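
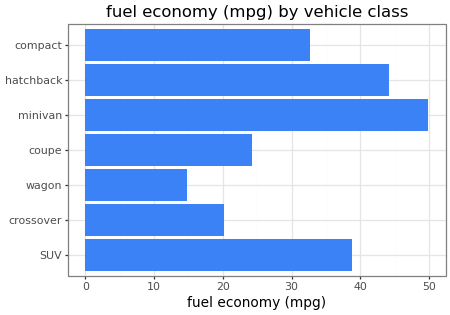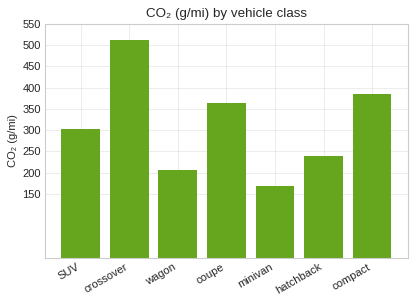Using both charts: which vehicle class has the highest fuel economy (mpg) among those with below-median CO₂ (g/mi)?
Chart 2 median CO₂ (g/mi) ≈ 300; below-median vehicle classes: wagon, minivan, hatchback. Among those, minivan has the highest fuel economy (mpg) (≈ 50).

minivan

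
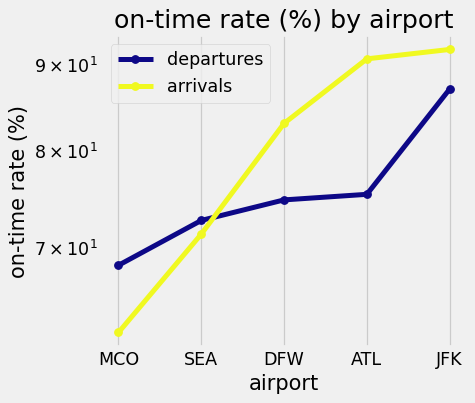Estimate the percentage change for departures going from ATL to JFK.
ATL ≈ 75, JFK ≈ 85; (85 − 75) / 75 ≈ +13.3%.

≈ +13.3%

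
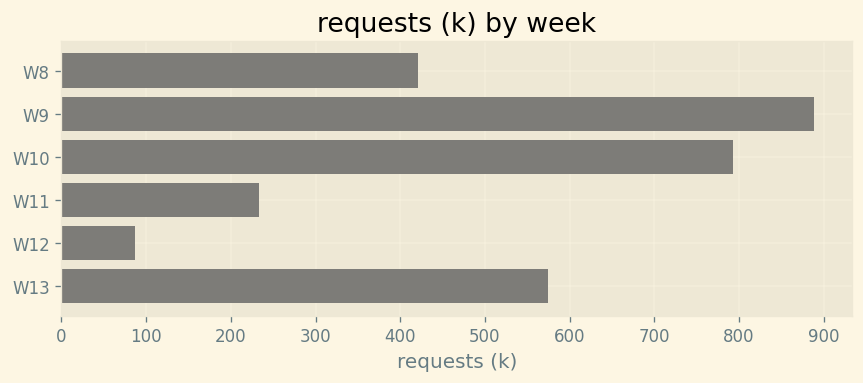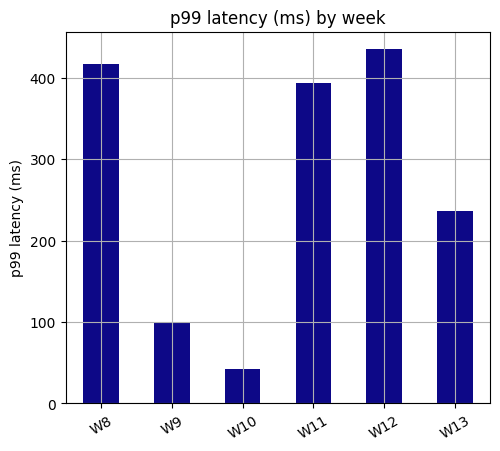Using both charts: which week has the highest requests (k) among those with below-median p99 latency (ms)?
Chart 2 median p99 latency (ms) ≈ 300; below-median weeks: W9, W10, W13. Among those, W9 has the highest requests (k) (≈ 900).

W9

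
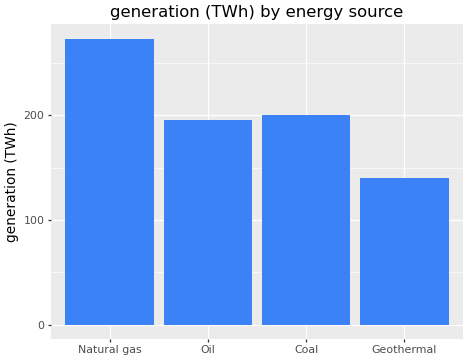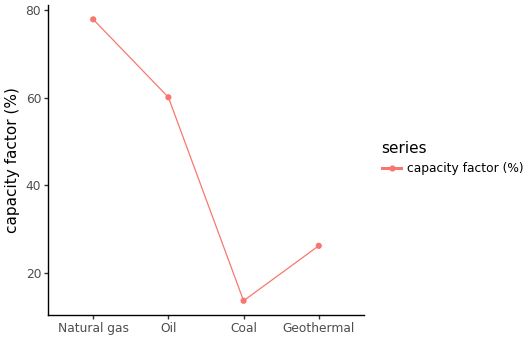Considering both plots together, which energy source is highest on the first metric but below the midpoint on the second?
Chart 2 median capacity factor (%) ≈ 40; below-median energy sources: Coal, Geothermal. Among those, Coal has the highest generation (TWh) (≈ 200).

Coal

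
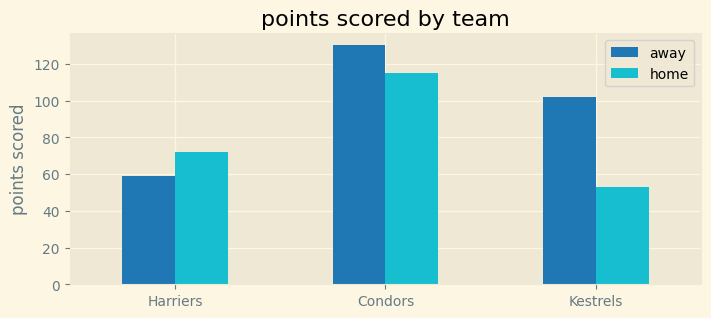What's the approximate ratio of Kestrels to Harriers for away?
≈ 1.67×

Kestrels ≈ 100, Harriers ≈ 60; 100/60 ≈ 1.67.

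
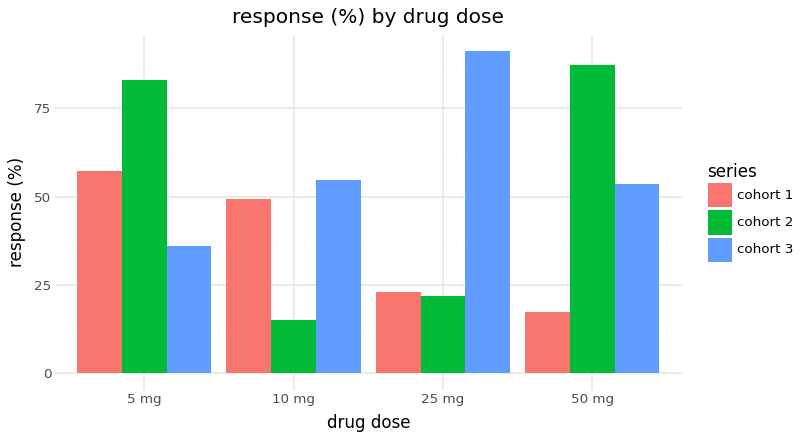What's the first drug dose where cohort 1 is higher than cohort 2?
10 mg

5 mg: cohort 1 ≈ 60 vs cohort 2 ≈ 80 (not yet); 10 mg: cohort 1 ≈ 50 vs cohort 2 ≈ 20 (first crossover).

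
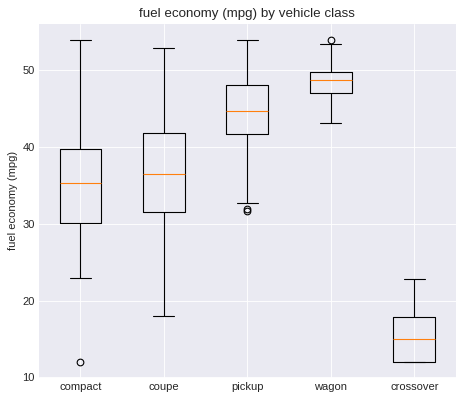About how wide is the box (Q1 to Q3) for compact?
≈ 10

Q3 ≈ 40, Q1 ≈ 30; IQR ≈ 10.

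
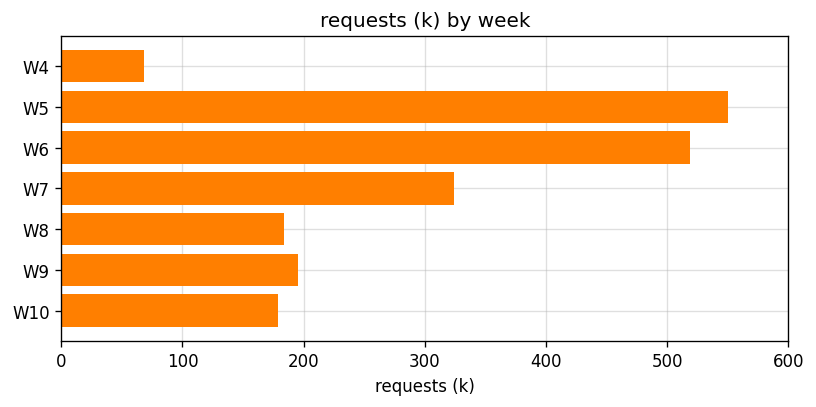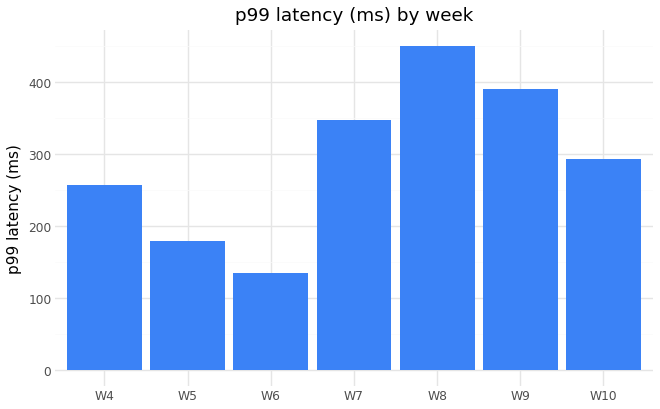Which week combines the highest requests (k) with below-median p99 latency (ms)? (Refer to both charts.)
Chart 2 median p99 latency (ms) ≈ 300; below-median weeks: W4, W5, W6. Among those, W5 has the highest requests (k) (≈ 600).

W5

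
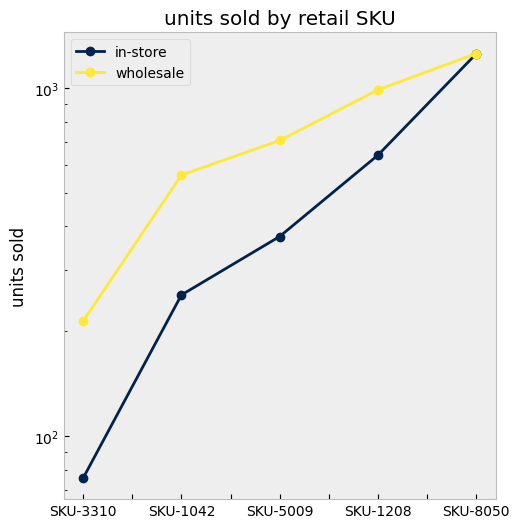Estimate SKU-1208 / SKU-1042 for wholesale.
≈ 1.67×

SKU-1208 ≈ 1000, SKU-1042 ≈ 600; 1000/600 ≈ 1.67.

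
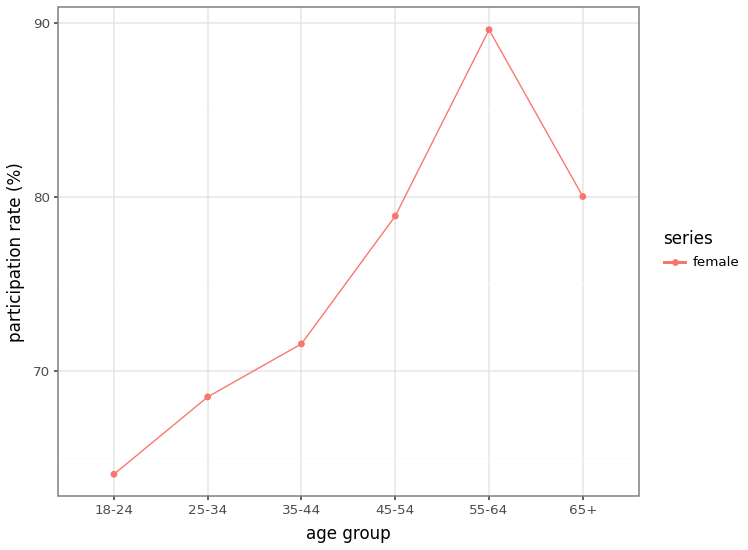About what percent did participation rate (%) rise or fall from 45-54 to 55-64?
45-54 ≈ 80, 55-64 ≈ 90; (90 − 80) / 80 ≈ +12.5%.

≈ +12.5%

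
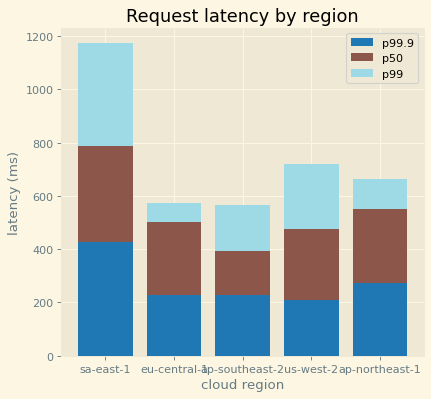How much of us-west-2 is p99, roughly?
p99 top ≈ 700, bottom ≈ 500; segment ≈ 200.

≈ 200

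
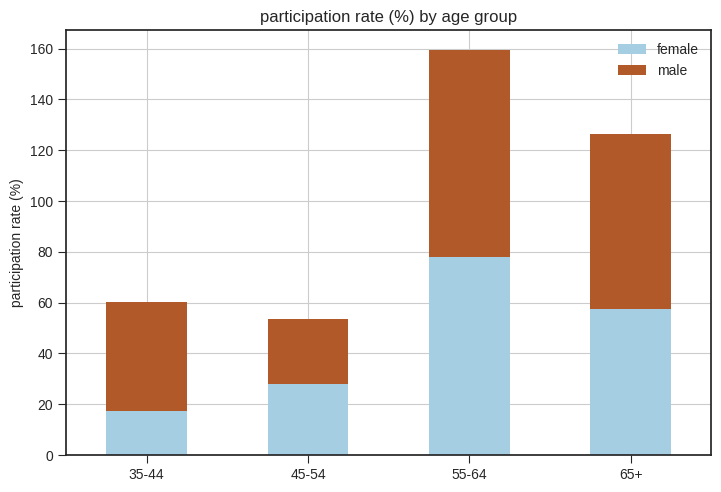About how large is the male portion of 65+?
male top ≈ 120, bottom ≈ 60; segment ≈ 60.

≈ 60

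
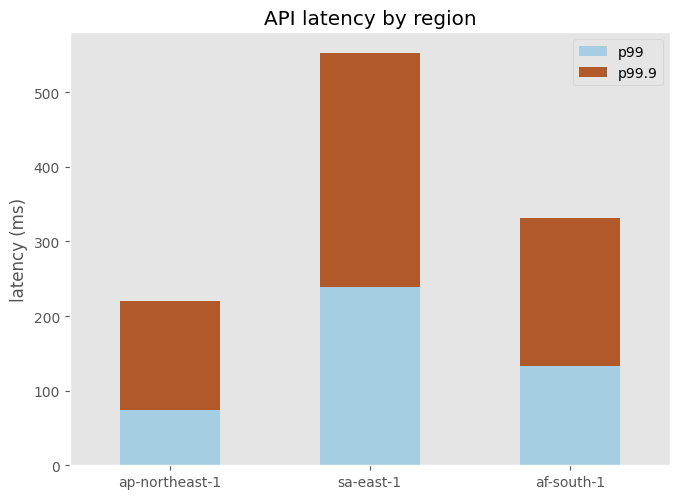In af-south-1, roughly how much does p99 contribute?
≈ 150

p99 top ≈ 150, bottom ≈ 0; segment ≈ 150.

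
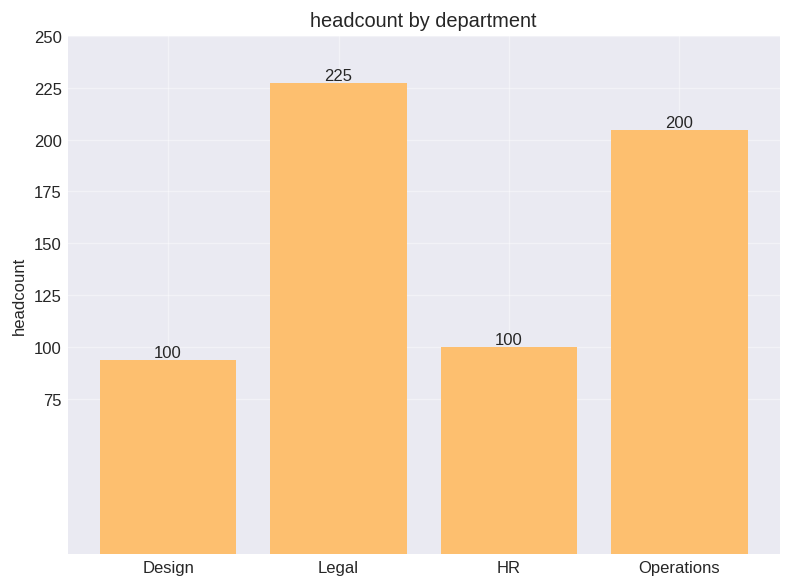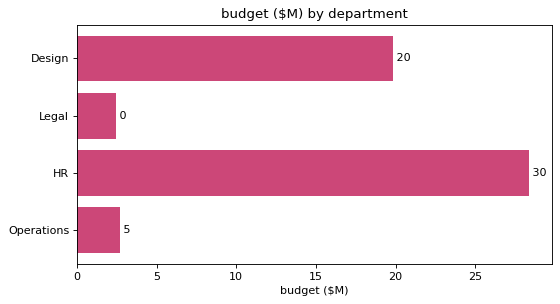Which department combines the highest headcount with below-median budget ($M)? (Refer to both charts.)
Legal

Chart 2 median budget ($M) ≈ 10; below-median departments: Legal, Operations. Among those, Legal has the highest headcount (≈ 225).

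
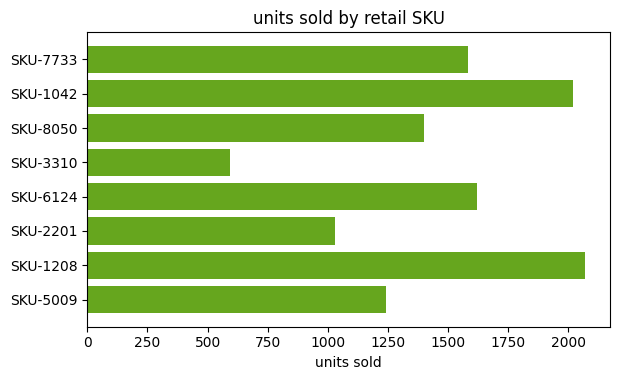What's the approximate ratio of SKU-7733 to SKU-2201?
≈ 1.6×

SKU-7733 ≈ 1600, SKU-2201 ≈ 1000; 1600/1000 ≈ 1.6.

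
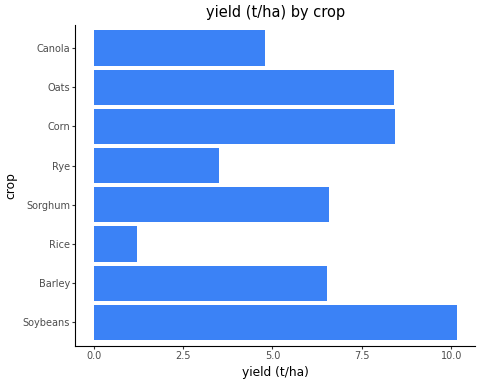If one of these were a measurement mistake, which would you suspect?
Rice

Rice ≈ 1; the rest sit between ≈ 4 and ≈ 10.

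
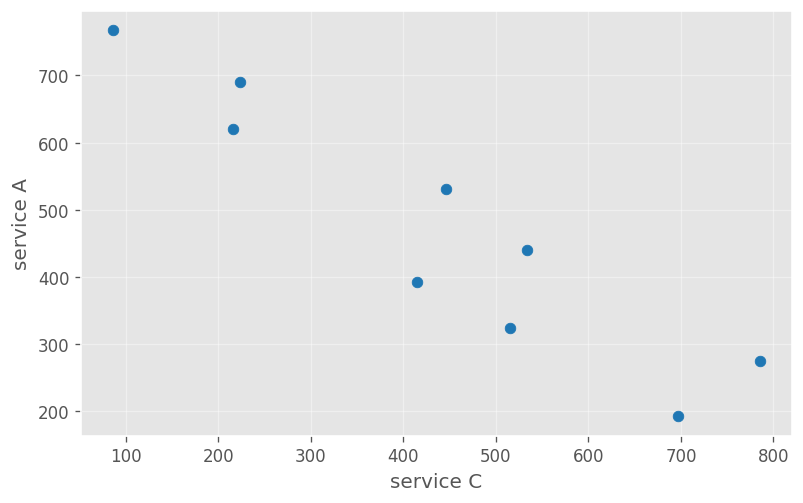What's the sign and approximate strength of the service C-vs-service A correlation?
negative, strong

Points are negatively correlated; strong (|r| ≈ 0.9).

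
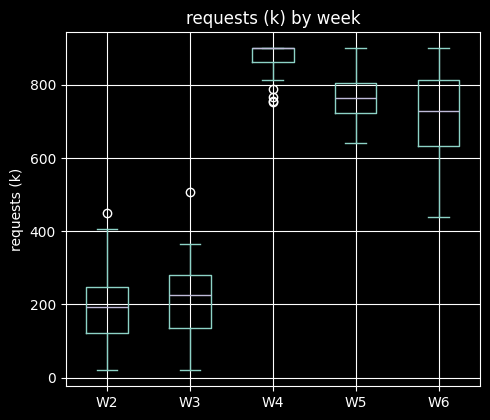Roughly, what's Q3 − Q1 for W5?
Q3 ≈ 800, Q1 ≈ 700; IQR ≈ 100.

≈ 100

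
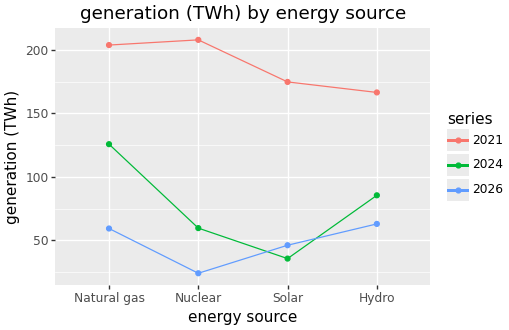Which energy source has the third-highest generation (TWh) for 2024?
Top 4 for 2024: Natural gas ≈ 120, Hydro ≈ 80, Nuclear ≈ 60, Solar ≈ 40.

Nuclear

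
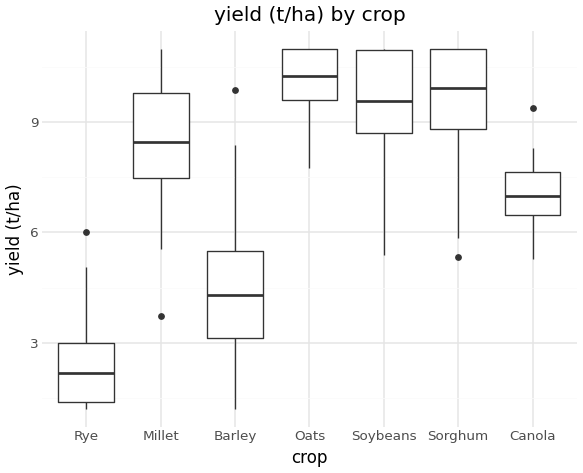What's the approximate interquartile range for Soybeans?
Q3 ≈ 11, Q1 ≈ 9; IQR ≈ 2.

≈ 2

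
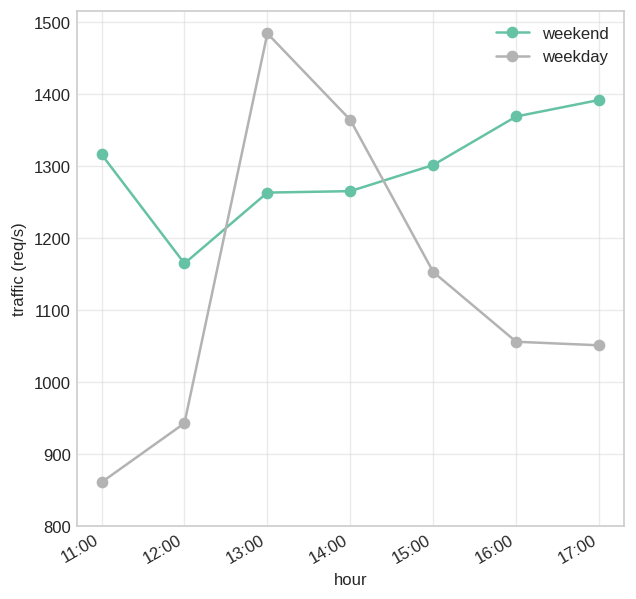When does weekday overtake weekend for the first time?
12:00: weekday ≈ 900 vs weekend ≈ 1200 (not yet); 13:00: weekday ≈ 1500 vs weekend ≈ 1300 (first crossover).

13:00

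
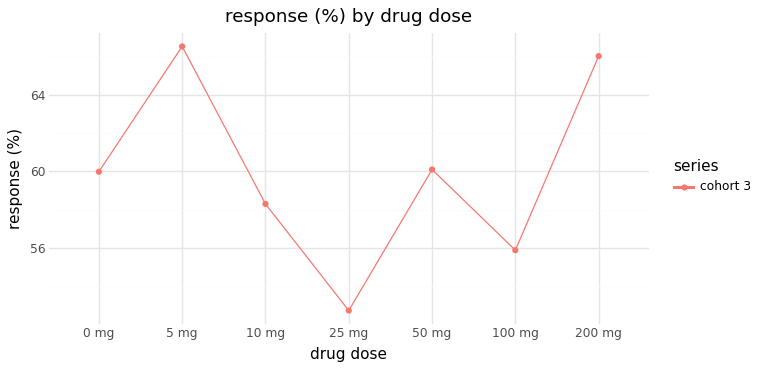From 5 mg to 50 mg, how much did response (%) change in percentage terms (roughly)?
≈ -9.1%

5 mg ≈ 66, 50 mg ≈ 60; (60 − 66) / 66 ≈ -9.1%.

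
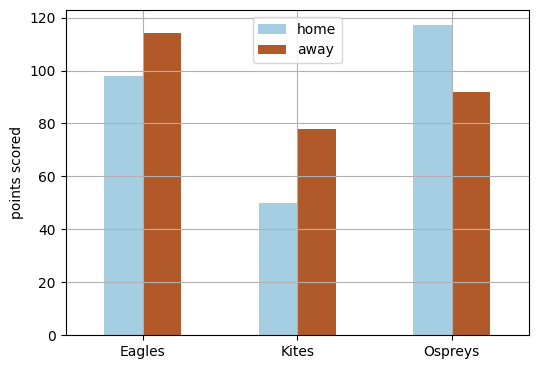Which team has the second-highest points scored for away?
Ospreys

Top 3 for away: Eagles ≈ 110, Ospreys ≈ 90, Kites ≈ 80.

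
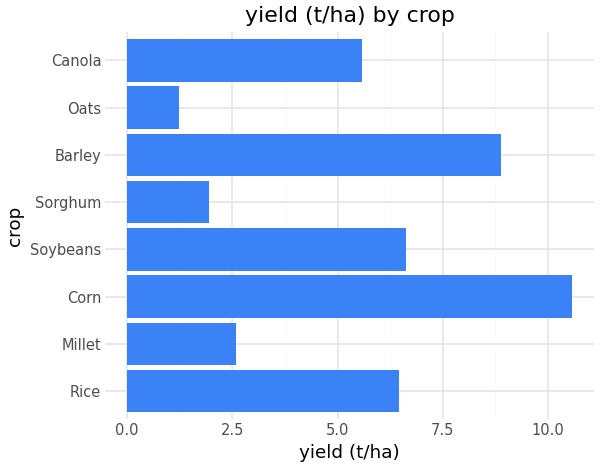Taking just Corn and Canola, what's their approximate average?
(11 + 6) / 2 ≈ 8.

≈ 8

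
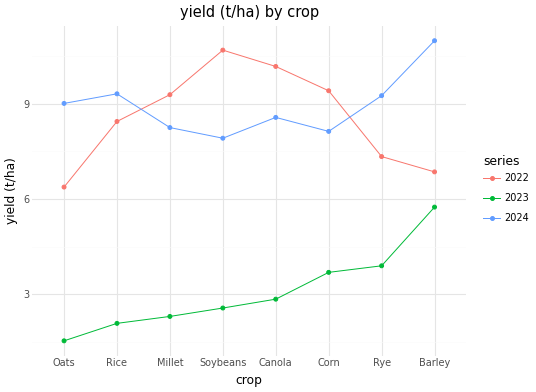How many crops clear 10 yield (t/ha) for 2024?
Above 10: Barley.

1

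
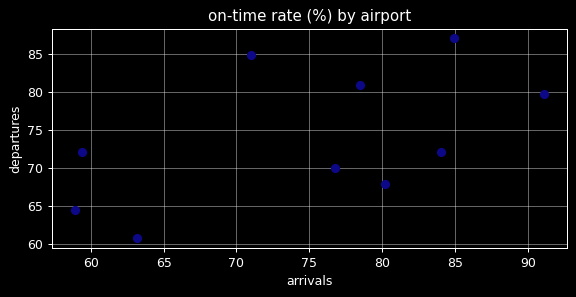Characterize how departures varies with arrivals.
positive, moderate

Points are positively correlated; moderate (|r| ≈ 0.5).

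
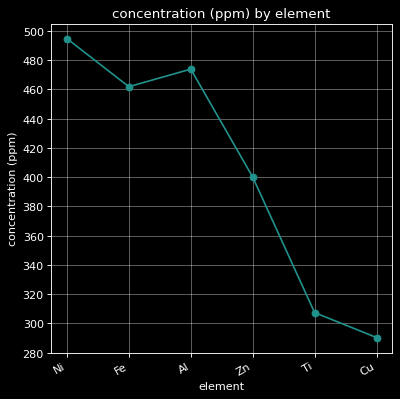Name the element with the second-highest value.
Al

Top 3: Ni ≈ 500, Al ≈ 480, Fe ≈ 460.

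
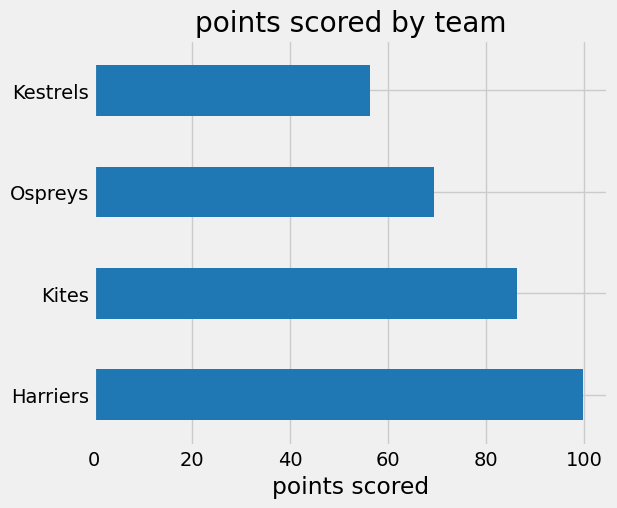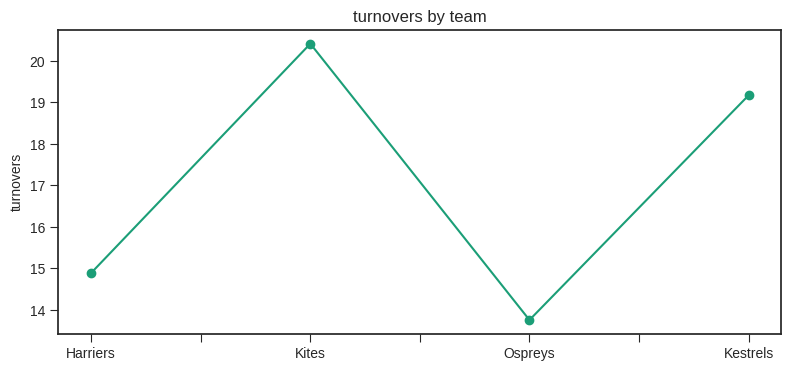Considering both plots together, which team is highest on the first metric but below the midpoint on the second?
Chart 2 median turnovers ≈ 18; below-median teams: Harriers, Ospreys. Among those, Harriers has the highest points scored (≈ 100).

Harriers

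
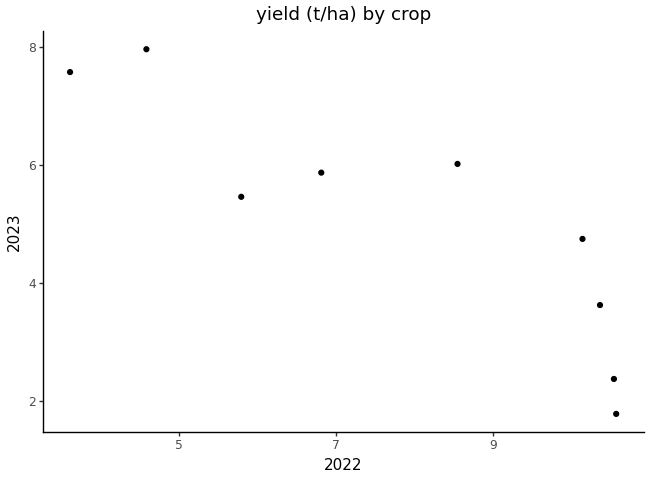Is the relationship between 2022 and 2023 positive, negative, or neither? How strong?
Points are negatively correlated; strong (|r| ≈ 0.9).

negative, strong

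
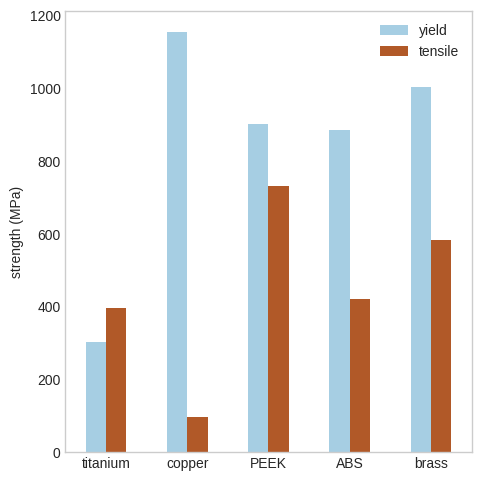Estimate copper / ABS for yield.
≈ 1.33×

copper ≈ 1200, ABS ≈ 900; 1200/900 ≈ 1.33.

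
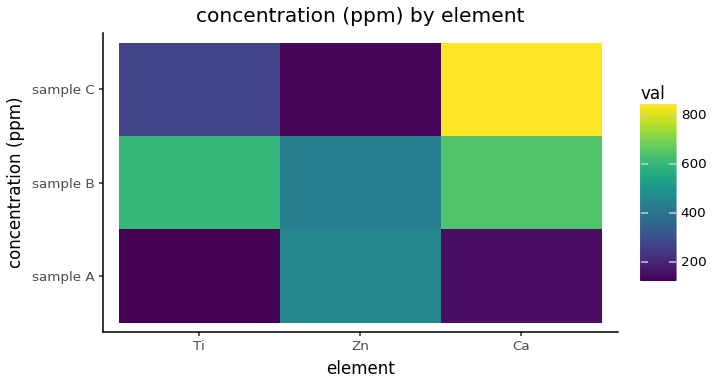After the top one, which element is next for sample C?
Ti

Top 3 for sample C: Ca ≈ 800, Ti ≈ 300, Zn ≈ 100.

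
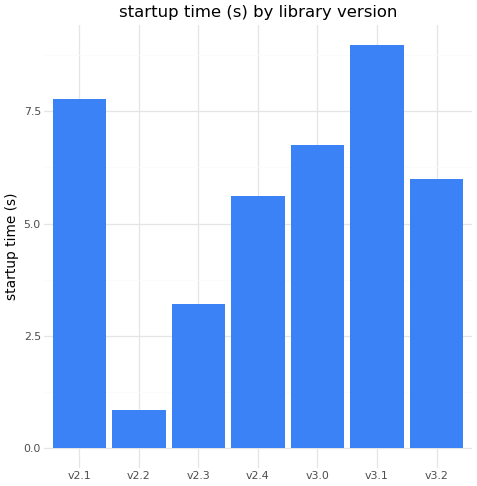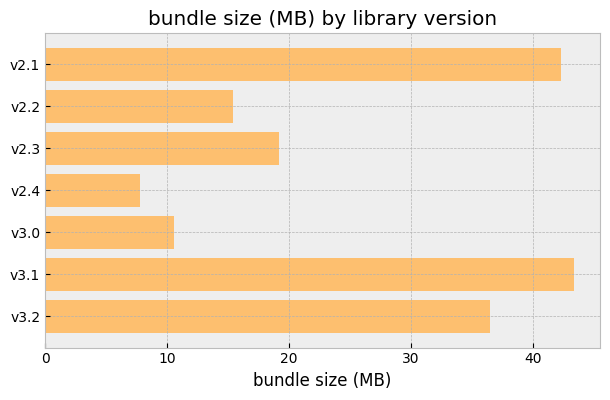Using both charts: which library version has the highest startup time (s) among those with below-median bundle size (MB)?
v3.0

Chart 2 median bundle size (MB) ≈ 20; below-median library versions: v2.2, v2.4, v3.0. Among those, v3.0 has the highest startup time (s) (≈ 7).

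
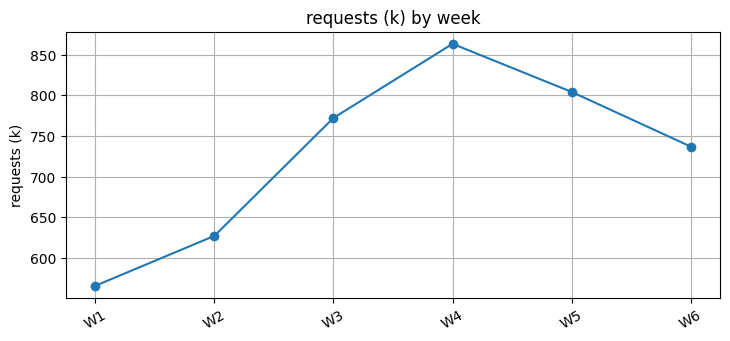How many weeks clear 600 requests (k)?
Above 600: W2, W3, W4, W5, W6.

5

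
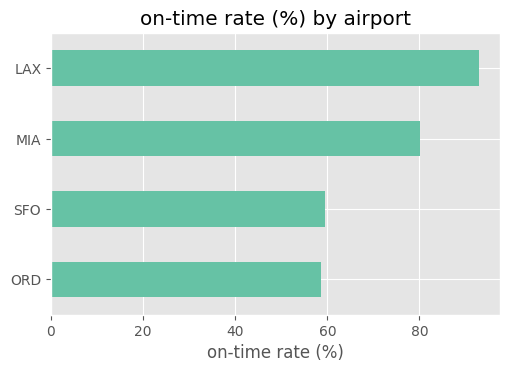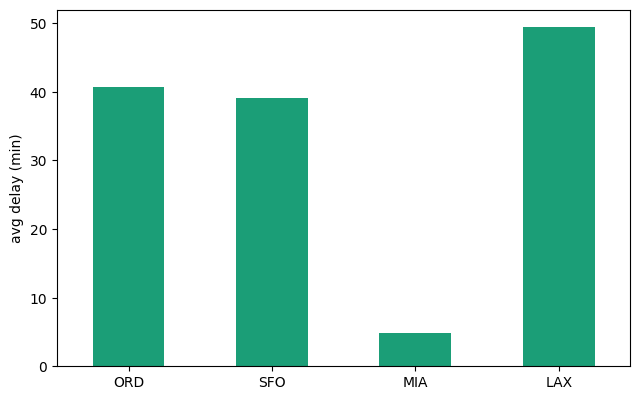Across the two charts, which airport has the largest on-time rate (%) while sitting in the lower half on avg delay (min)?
MIA

Chart 2 median avg delay (min) ≈ 40; below-median airports: SFO, MIA. Among those, MIA has the highest on-time rate (%) (≈ 80).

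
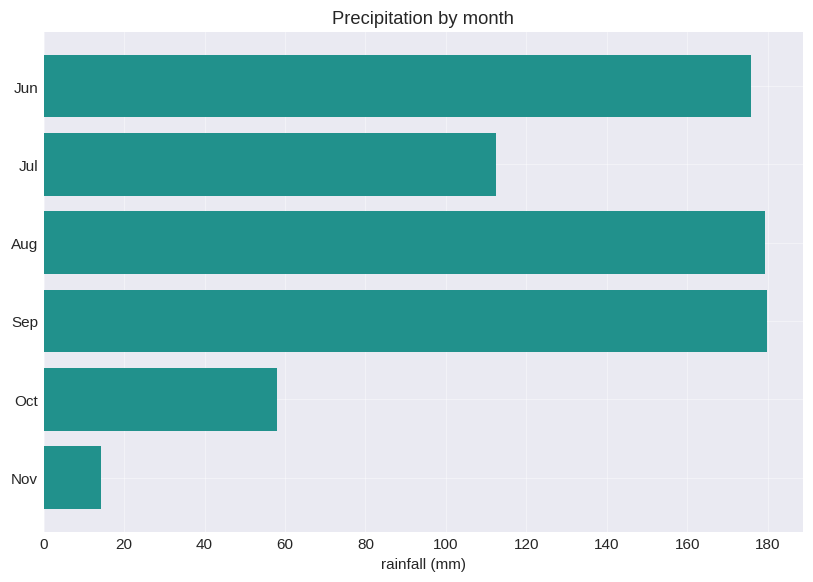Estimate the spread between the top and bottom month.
≈ 160

Max Sep ≈ 180, min Nov ≈ 20; range ≈ 160.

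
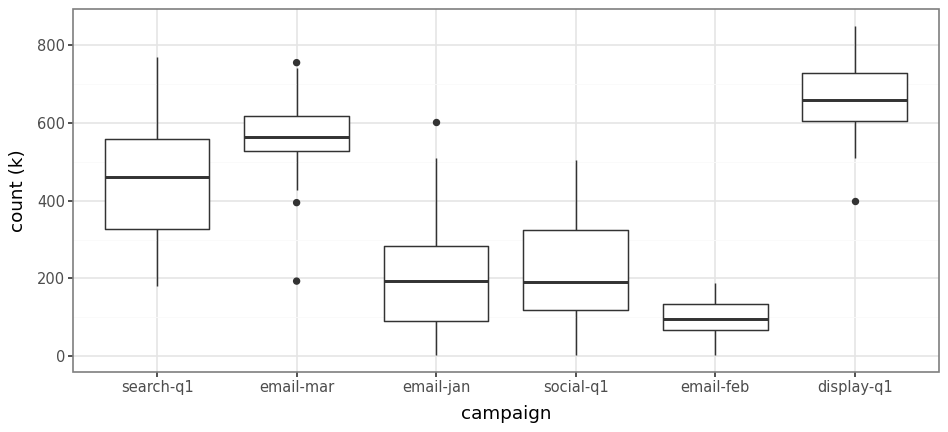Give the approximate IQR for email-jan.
≈ 200

Q3 ≈ 300, Q1 ≈ 100; IQR ≈ 200.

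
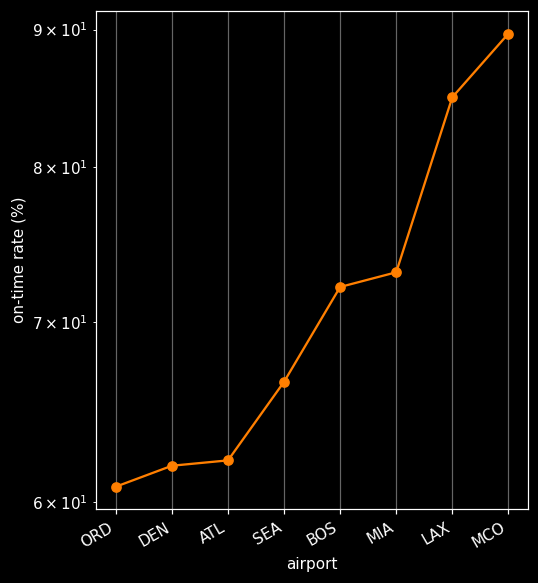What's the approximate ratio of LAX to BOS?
LAX ≈ 85, BOS ≈ 70; 85/70 ≈ 1.21.

≈ 1.21×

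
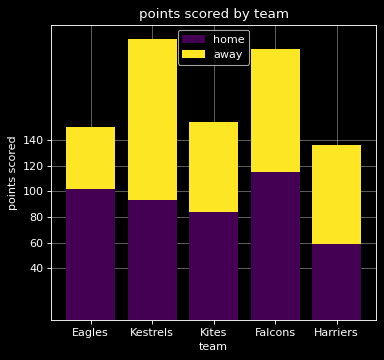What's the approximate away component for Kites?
≈ 80

away top ≈ 160, bottom ≈ 80; segment ≈ 80.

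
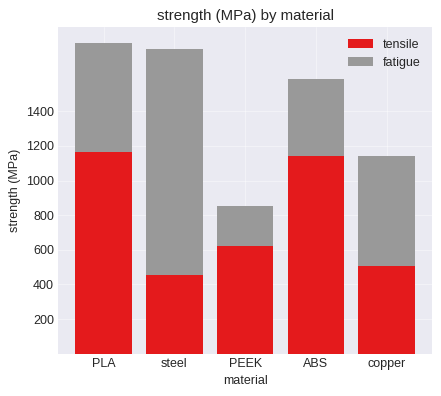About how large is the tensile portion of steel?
≈ 400

tensile top ≈ 400, bottom ≈ 0; segment ≈ 400.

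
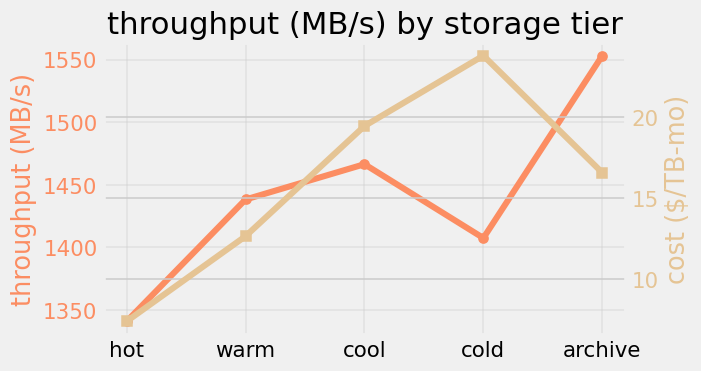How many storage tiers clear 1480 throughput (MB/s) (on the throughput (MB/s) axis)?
Above 1480: archive.

1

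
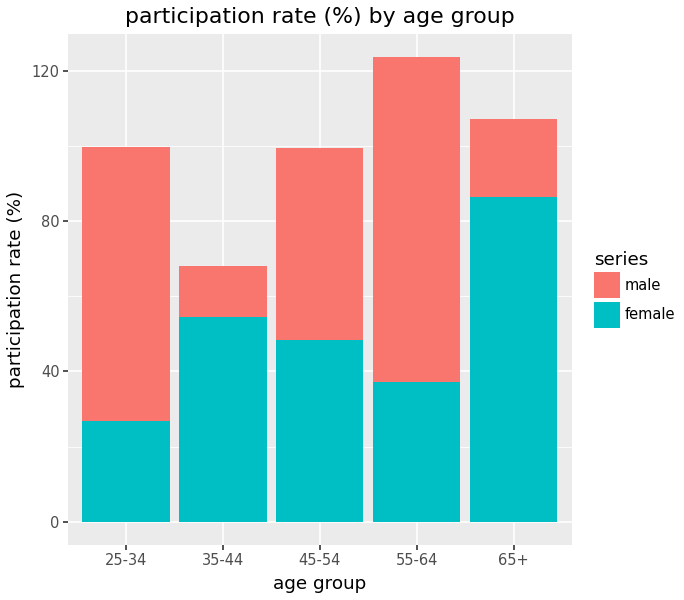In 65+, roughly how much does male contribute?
male top ≈ 100, bottom ≈ 80; segment ≈ 20.

≈ 20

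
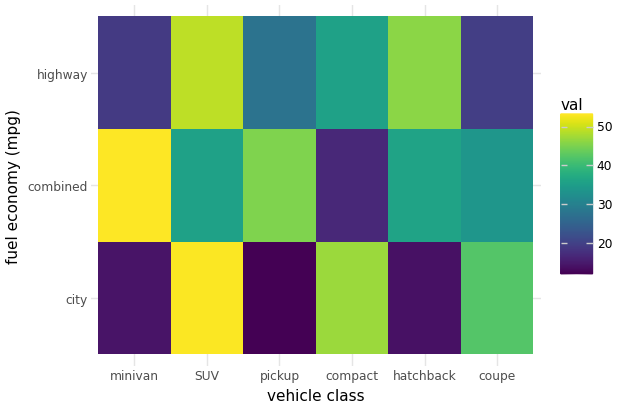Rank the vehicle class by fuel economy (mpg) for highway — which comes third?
Top 4 for highway: SUV ≈ 50, hatchback ≈ 45, compact ≈ 35, pickup ≈ 30.

compact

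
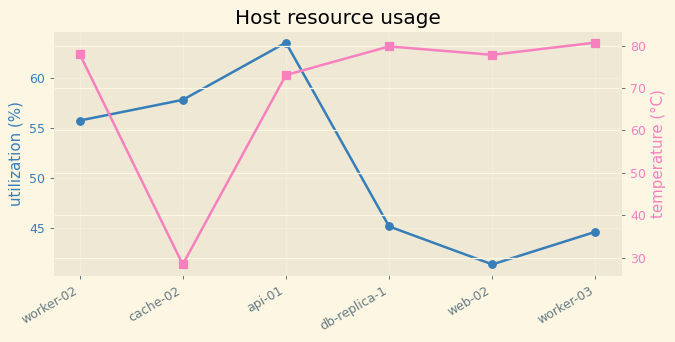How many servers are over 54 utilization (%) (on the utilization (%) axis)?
Above 54: worker-02, cache-02, api-01.

3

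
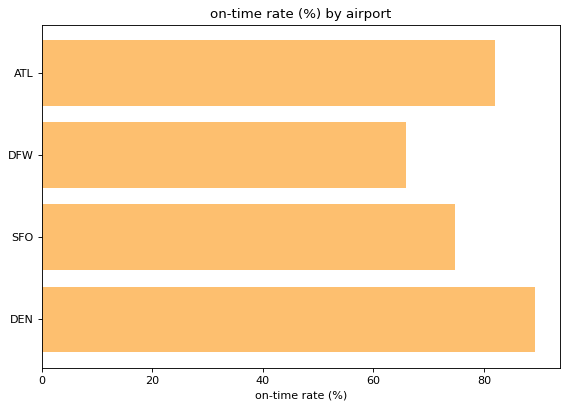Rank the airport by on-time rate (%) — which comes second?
Top 3: DEN ≈ 90, ATL ≈ 80, SFO ≈ 70.

ATL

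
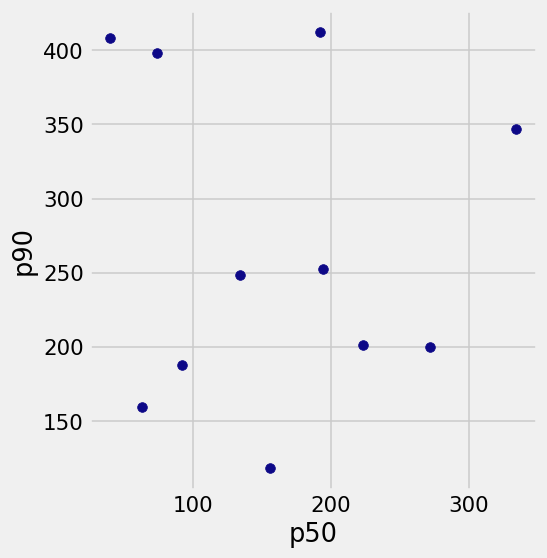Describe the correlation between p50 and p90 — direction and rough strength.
Points are roughly uncorrelated; weak (|r| ≈ 0.0).

no clear correlation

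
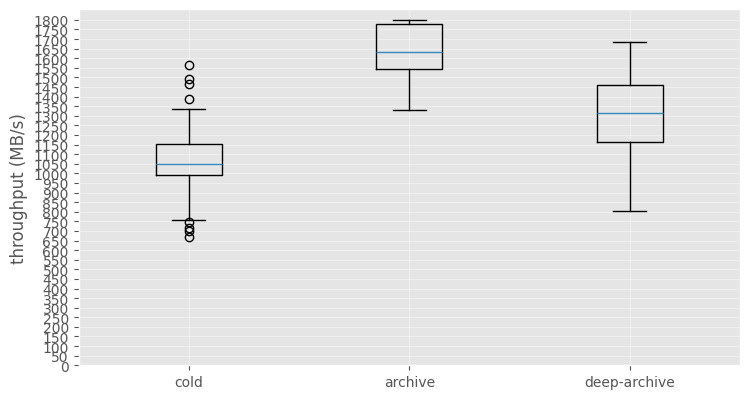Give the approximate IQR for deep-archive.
Q3 ≈ 1450, Q1 ≈ 1150; IQR ≈ 300.

≈ 300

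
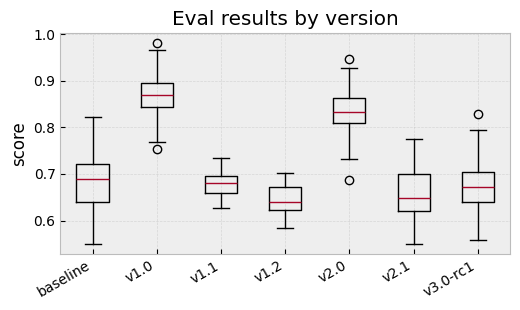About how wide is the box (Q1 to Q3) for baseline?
≈ 0.08

Q3 ≈ 0.72, Q1 ≈ 0.64; IQR ≈ 0.08.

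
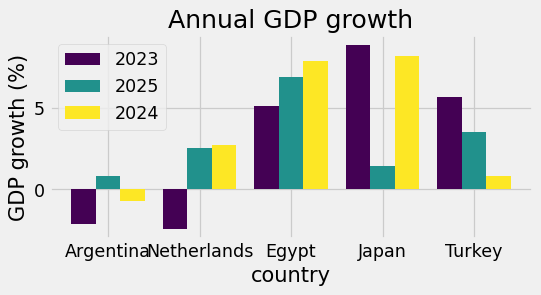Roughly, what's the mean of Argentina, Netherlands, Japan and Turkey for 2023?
≈ 3

(-2 + -2 + 9 + 6) / 4 ≈ 3.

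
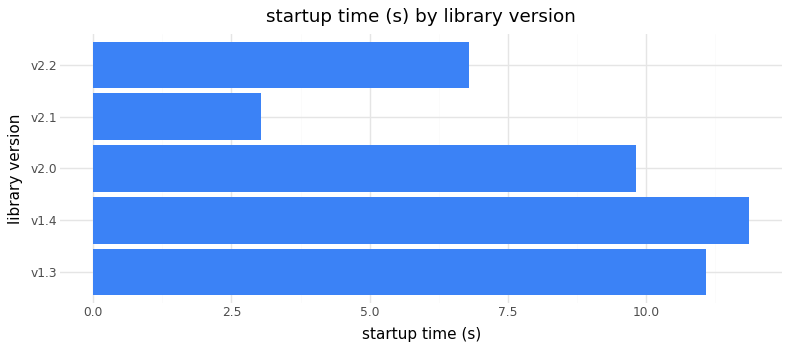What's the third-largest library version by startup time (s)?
v2.0

Top 4: v1.4 ≈ 12, v1.3 ≈ 11, v2.0 ≈ 10, v2.2 ≈ 7.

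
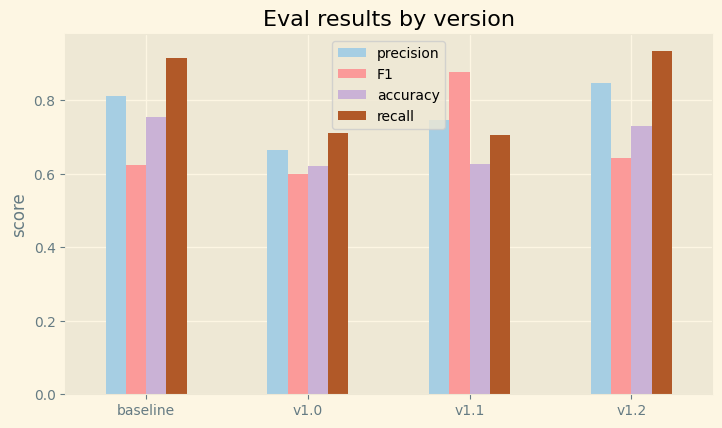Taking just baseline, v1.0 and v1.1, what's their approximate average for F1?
≈ 0.7

(0.6 + 0.6 + 0.9) / 3 ≈ 0.7.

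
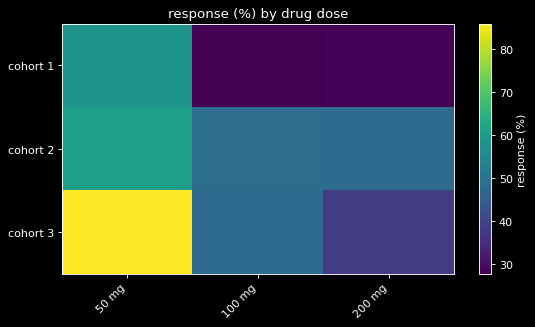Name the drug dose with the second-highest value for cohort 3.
Top 3 for cohort 3: 50 mg ≈ 85, 100 mg ≈ 50, 200 mg ≈ 40.

100 mg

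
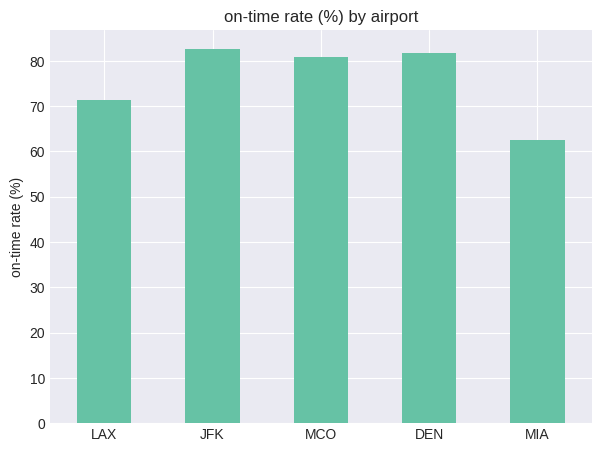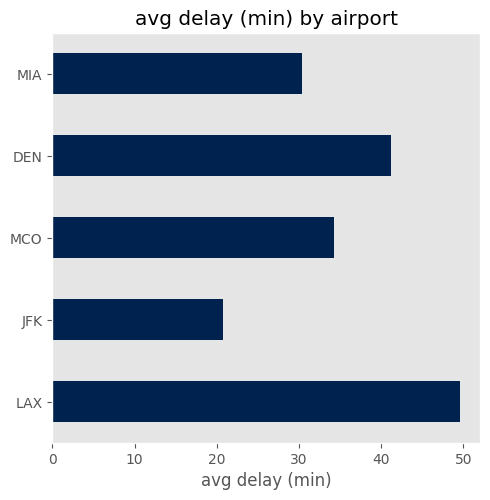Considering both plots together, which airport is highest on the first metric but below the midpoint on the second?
Chart 2 median avg delay (min) ≈ 35; below-median airports: JFK, MIA. Among those, JFK has the highest on-time rate (%) (≈ 80).

JFK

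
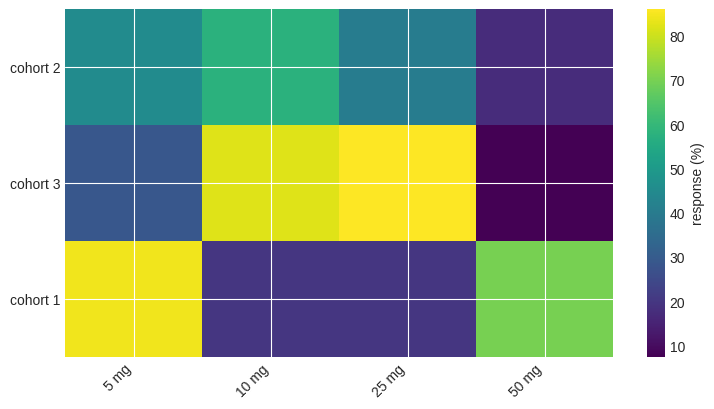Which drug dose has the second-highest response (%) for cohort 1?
50 mg

Top 3 for cohort 1: 5 mg ≈ 80, 50 mg ≈ 70, 10 mg ≈ 20.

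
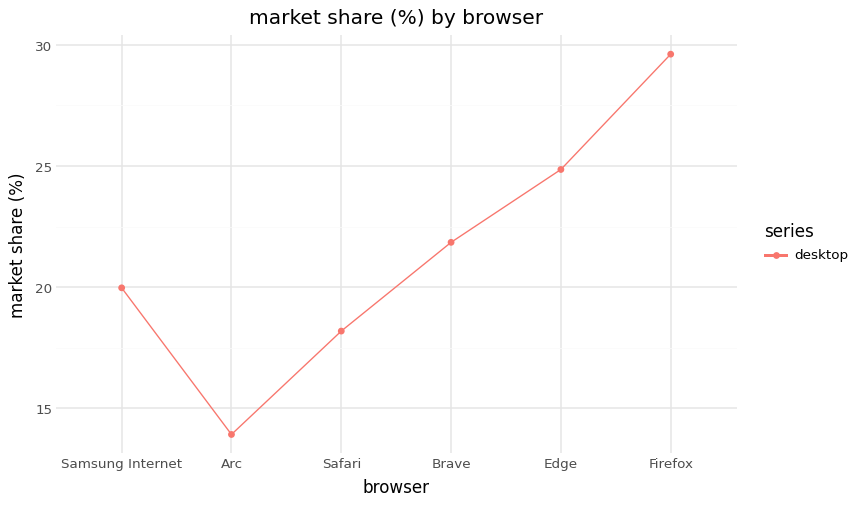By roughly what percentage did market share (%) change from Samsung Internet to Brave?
Samsung Internet ≈ 20, Brave ≈ 22; (22 − 20) / 20 ≈ +10%.

≈ +10%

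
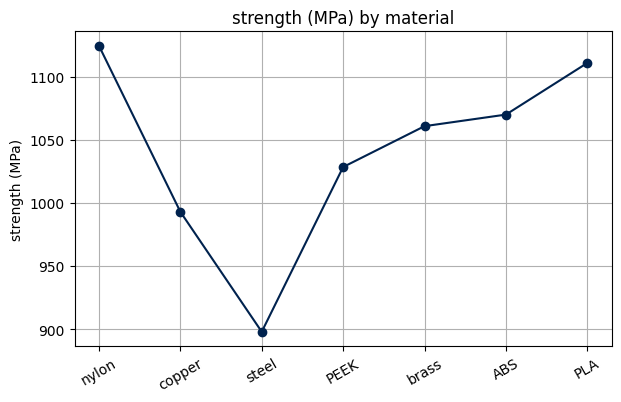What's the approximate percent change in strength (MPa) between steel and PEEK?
≈ +13.3%

steel ≈ 900, PEEK ≈ 1020; (1020 − 900) / 900 ≈ +13.3%.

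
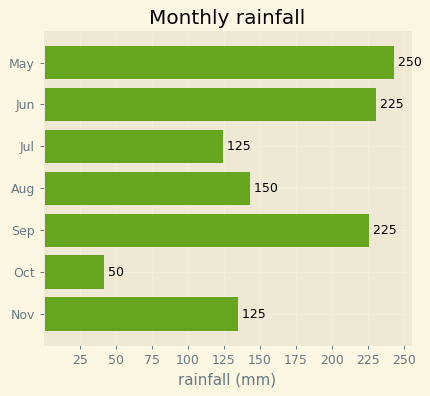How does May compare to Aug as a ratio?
≈ 1.67×

May ≈ 250, Aug ≈ 150; 250/150 ≈ 1.67.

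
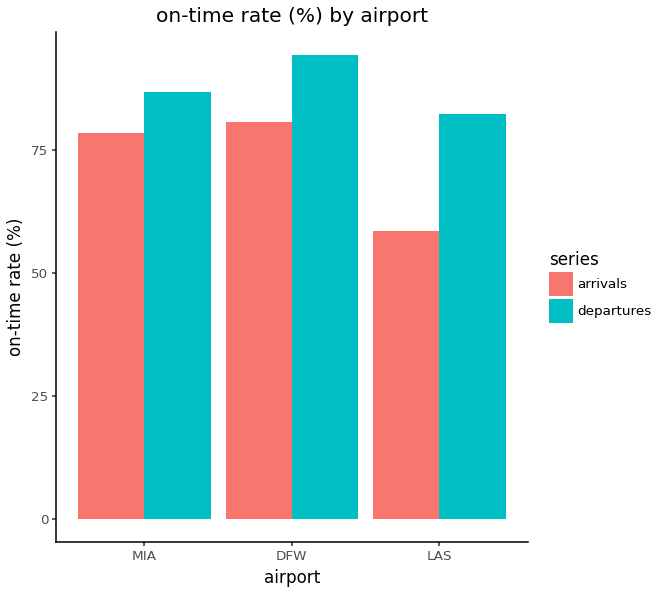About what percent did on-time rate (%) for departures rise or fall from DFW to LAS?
≈ -11.1%

DFW ≈ 90, LAS ≈ 80; (80 − 90) / 90 ≈ -11.1%.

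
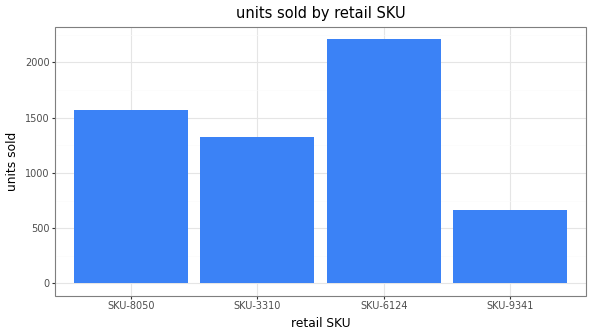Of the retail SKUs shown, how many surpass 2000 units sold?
1

Above 2000: SKU-6124.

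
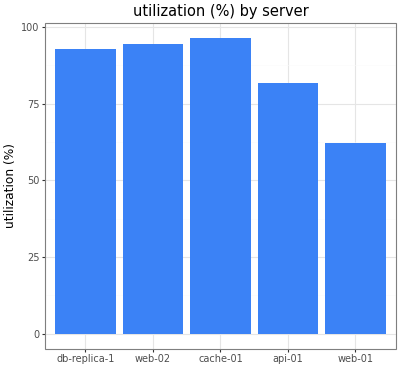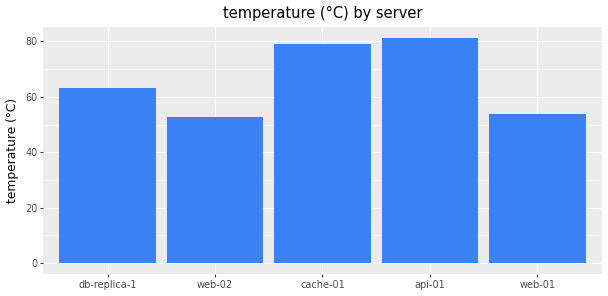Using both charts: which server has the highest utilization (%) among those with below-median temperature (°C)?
Chart 2 median temperature (°C) ≈ 60; below-median servers: web-02, web-01. Among those, web-02 has the highest utilization (%) (≈ 90).

web-02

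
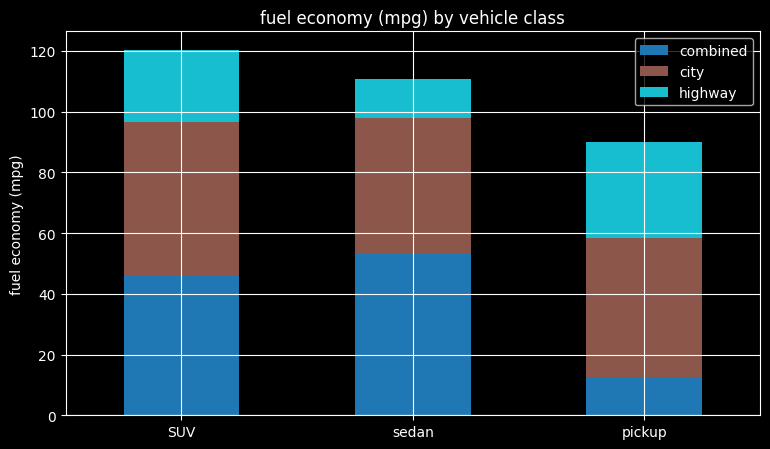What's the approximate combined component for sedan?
combined top ≈ 60, bottom ≈ 0; segment ≈ 60.

≈ 60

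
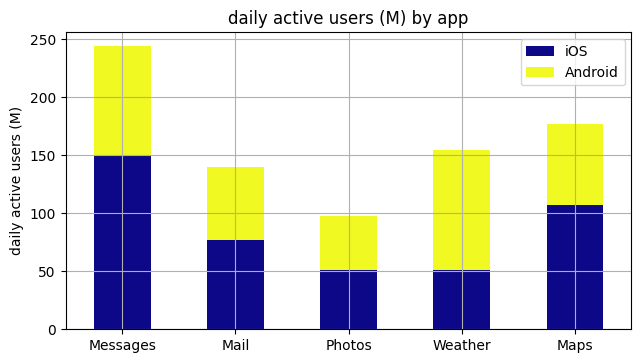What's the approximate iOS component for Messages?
iOS top ≈ 150, bottom ≈ 0; segment ≈ 150.

≈ 150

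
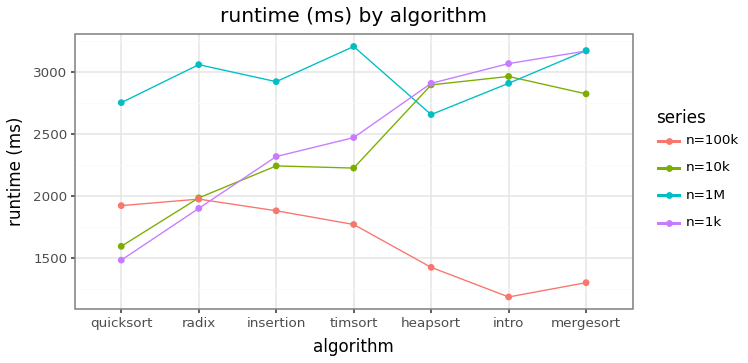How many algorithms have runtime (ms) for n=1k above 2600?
3

Above 2600: heapsort, intro, mergesort.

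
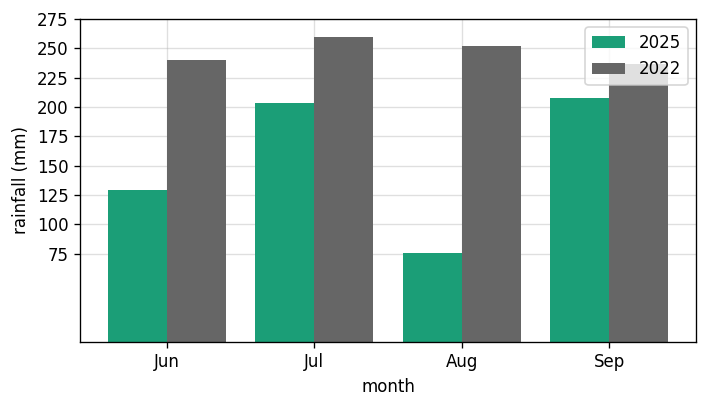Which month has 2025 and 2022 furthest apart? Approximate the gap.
Aug: 2025 ≈ 75, 2022 ≈ 250 → gap ≈ 175. Next-largest (Jun) is only ≈ 125.

Aug, ≈ 175 mm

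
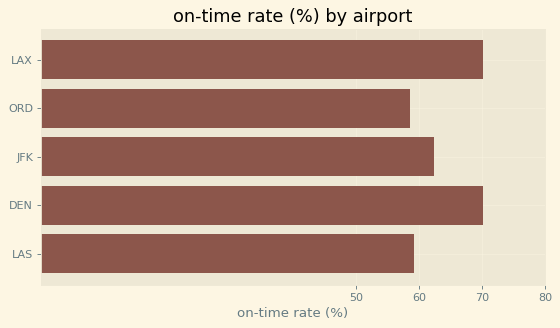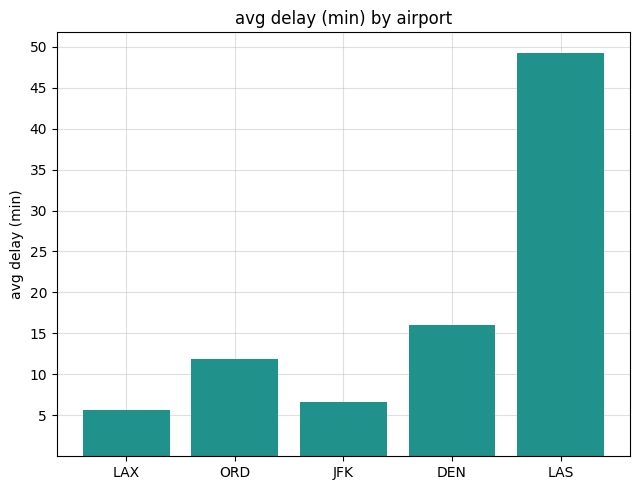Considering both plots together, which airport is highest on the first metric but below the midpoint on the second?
Chart 2 median avg delay (min) ≈ 10; below-median airports: LAX, JFK. Among those, LAX has the highest on-time rate (%) (≈ 70).

LAX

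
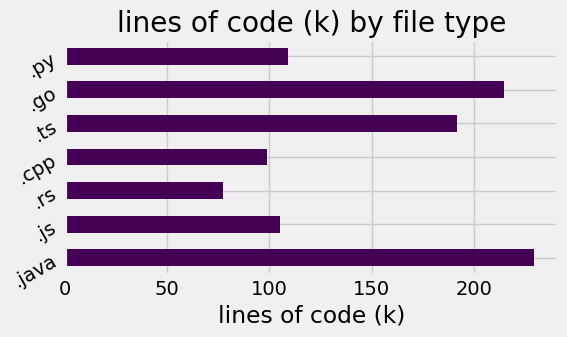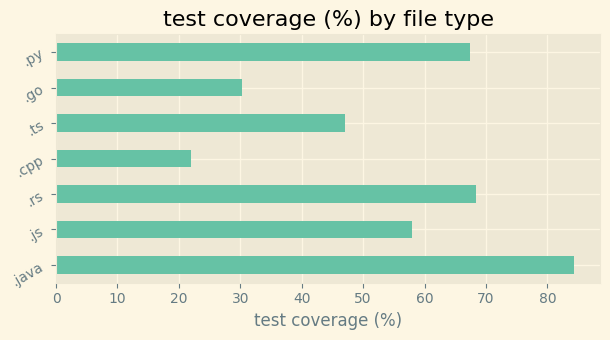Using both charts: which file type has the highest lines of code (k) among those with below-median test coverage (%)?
.go

Chart 2 median test coverage (%) ≈ 60; below-median file types: .cpp, .ts, .go. Among those, .go has the highest lines of code (k) (≈ 225).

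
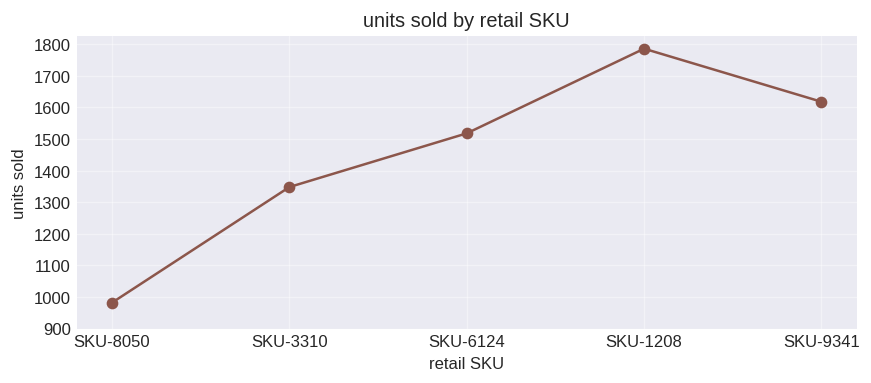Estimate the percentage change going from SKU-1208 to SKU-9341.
SKU-1208 ≈ 1800, SKU-9341 ≈ 1600; (1600 − 1800) / 1800 ≈ -11.1%.

≈ -11.1%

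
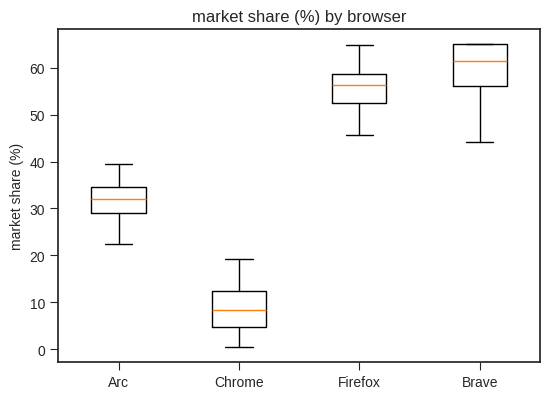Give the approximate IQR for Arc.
≈ 5

Q3 ≈ 35, Q1 ≈ 30; IQR ≈ 5.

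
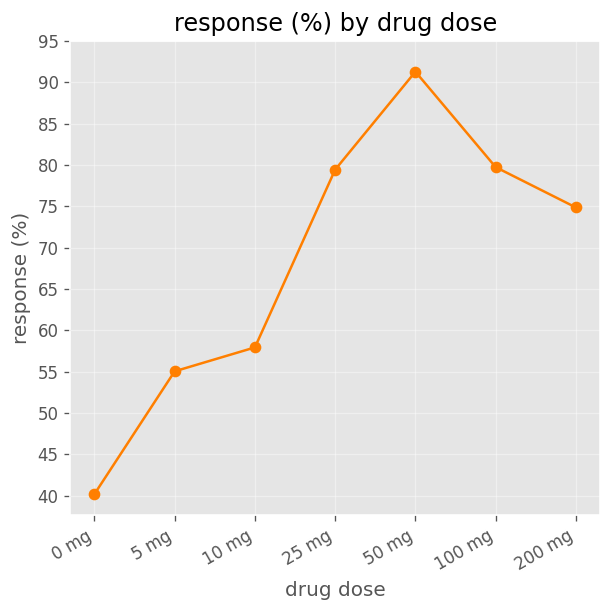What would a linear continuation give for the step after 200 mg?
Last three: 90, 80, 75 → slope ≈ -7.5/step → next ≈ 67.5.

≈ 67.5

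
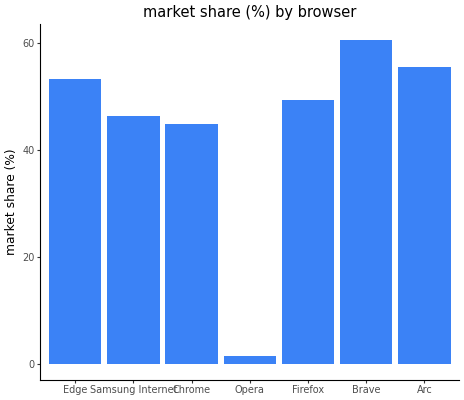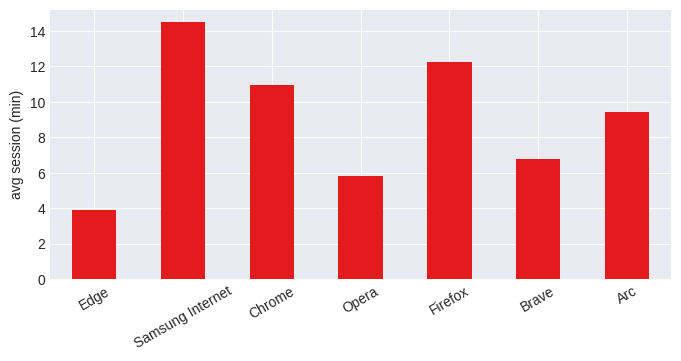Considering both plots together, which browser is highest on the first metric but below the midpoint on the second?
Chart 2 median avg session (min) ≈ 10; below-median browsers: Edge, Opera, Brave. Among those, Brave has the highest market share (%) (≈ 60).

Brave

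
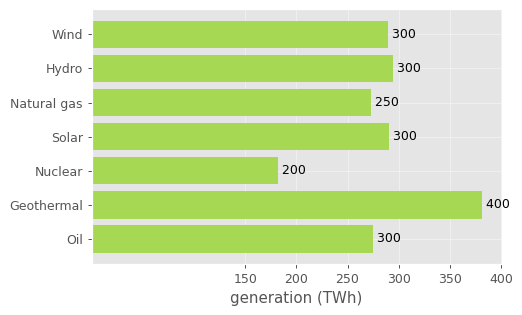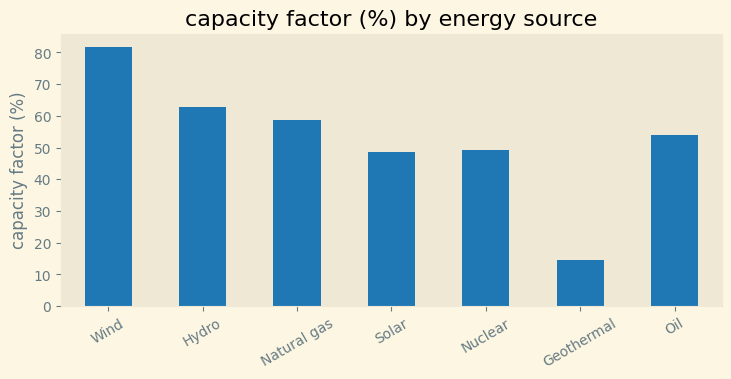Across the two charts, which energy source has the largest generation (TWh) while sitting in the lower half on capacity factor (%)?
Geothermal

Chart 2 median capacity factor (%) ≈ 50; below-median energy sources: Solar, Nuclear, Geothermal. Among those, Geothermal has the highest generation (TWh) (≈ 400).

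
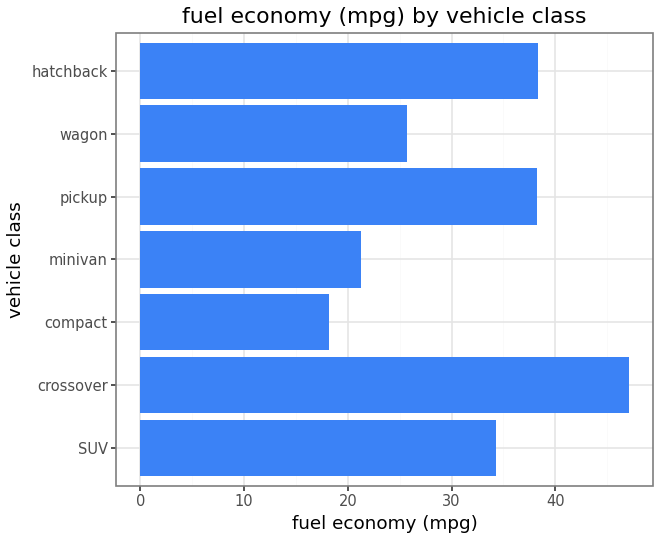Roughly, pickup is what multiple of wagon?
≈ 1.6×

pickup ≈ 40, wagon ≈ 25; 40/25 ≈ 1.6.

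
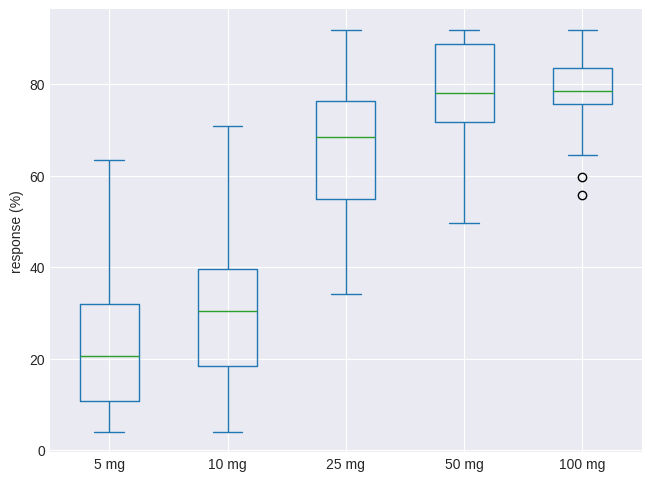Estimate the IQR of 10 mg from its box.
≈ 20

Q3 ≈ 40, Q1 ≈ 20; IQR ≈ 20.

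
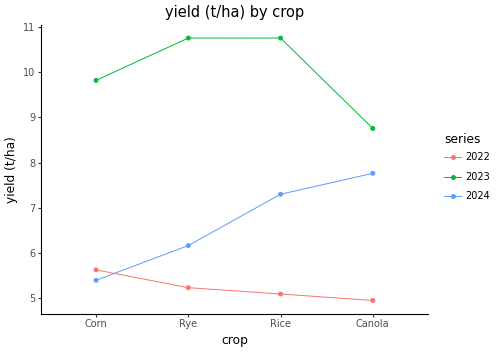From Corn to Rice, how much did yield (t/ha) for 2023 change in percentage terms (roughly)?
≈ +10%

Corn ≈ 10.0, Rice ≈ 11.0; (11.0 − 10.0) / 10.0 ≈ +10%.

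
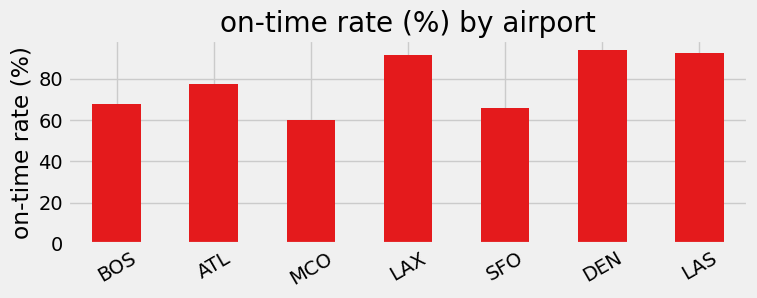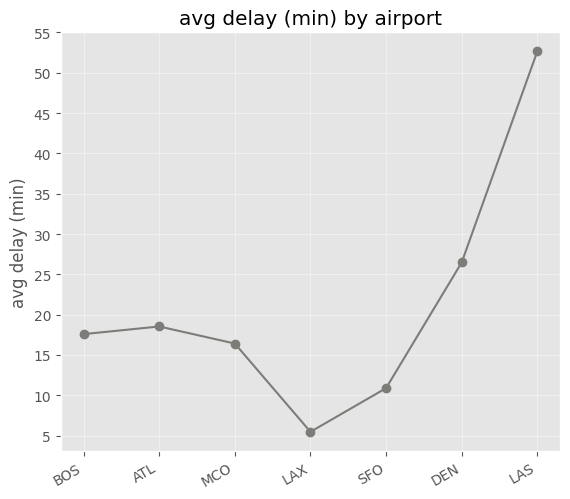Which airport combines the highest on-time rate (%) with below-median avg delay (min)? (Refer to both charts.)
Chart 2 median avg delay (min) ≈ 20; below-median airports: MCO, LAX, SFO. Among those, LAX has the highest on-time rate (%) (≈ 90).

LAX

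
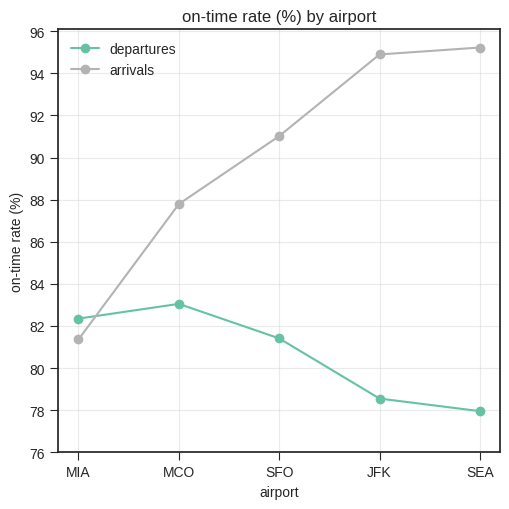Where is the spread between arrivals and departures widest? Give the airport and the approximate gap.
SEA: arrivals ≈ 96, departures ≈ 78 → gap ≈ 18. Next-largest (JFK) is only ≈ 16.

SEA, ≈ 18 %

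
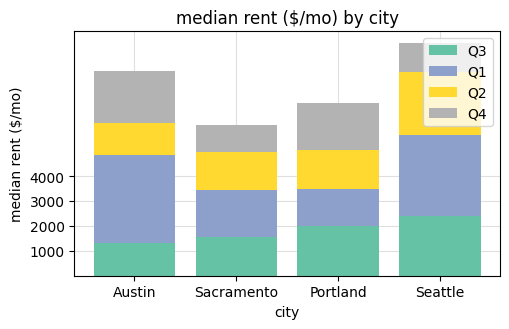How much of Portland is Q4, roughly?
Q4 top ≈ 7000, bottom ≈ 5000; segment ≈ 2000.

≈ 2000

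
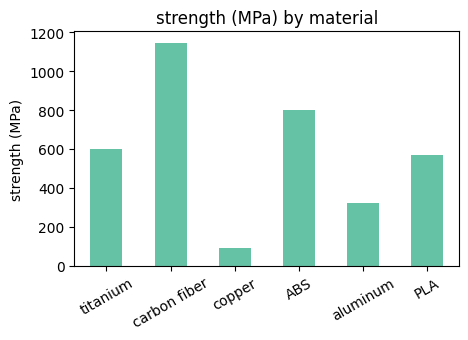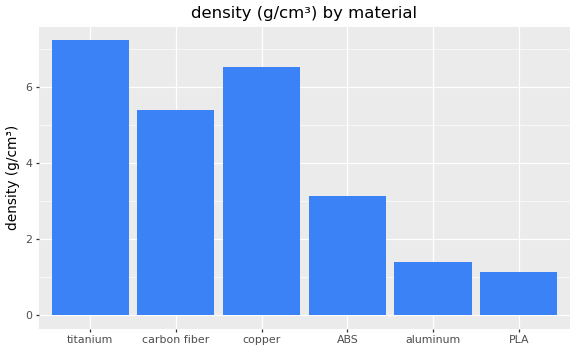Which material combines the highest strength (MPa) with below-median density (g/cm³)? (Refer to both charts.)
Chart 2 median density (g/cm³) ≈ 4; below-median materials: ABS, aluminum, PLA. Among those, ABS has the highest strength (MPa) (≈ 800).

ABS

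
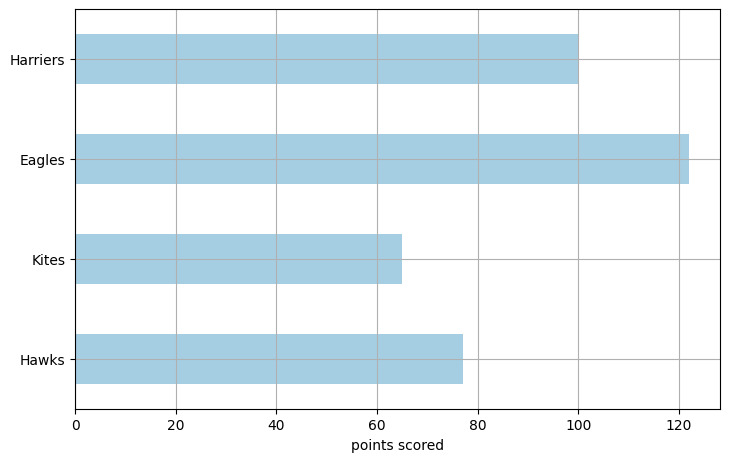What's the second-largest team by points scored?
Harriers

Top 3: Eagles ≈ 120, Harriers ≈ 100, Hawks ≈ 80.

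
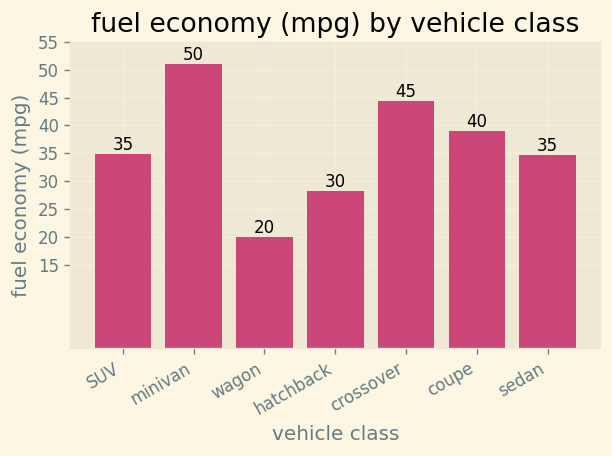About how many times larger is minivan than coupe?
minivan ≈ 50, coupe ≈ 40; 50/40 ≈ 1.25.

≈ 1.25×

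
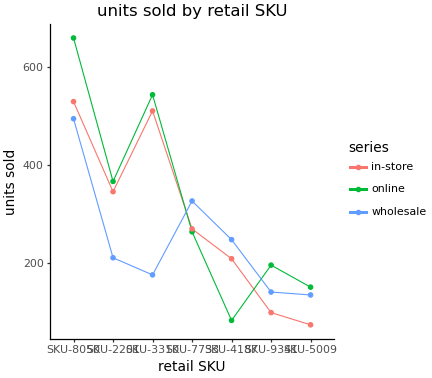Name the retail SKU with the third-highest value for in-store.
SKU-2201

Top 4 for in-store: SKU-8050 ≈ 550, SKU-3310 ≈ 500, SKU-2201 ≈ 350, SKU-7733 ≈ 250.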